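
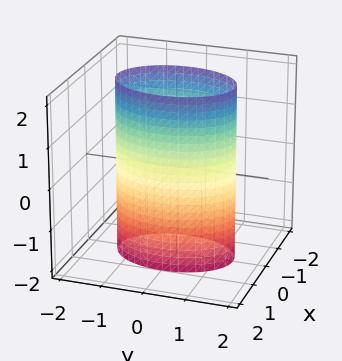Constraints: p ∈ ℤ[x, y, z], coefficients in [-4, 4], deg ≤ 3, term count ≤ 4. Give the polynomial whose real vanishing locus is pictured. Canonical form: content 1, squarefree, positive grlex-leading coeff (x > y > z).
2*x^2 + y^2 - 2

Degree: a cylinder; a quadric, so deg p = 2.
Symmetries: mirror symmetry z ↦ −z ⇒ only even powers of z; the x ↦ −x reflection is a symmetry, so x appears only in even powers; mirror symmetry y ↦ −y ⇒ only even powers of y.
Reading off the gridlines: the surface avoids every integer z-axis point in the box; the x-axis gridline crossings are at x ∈ {-1, 1}.
Together with the visible shape, these determine p as stated.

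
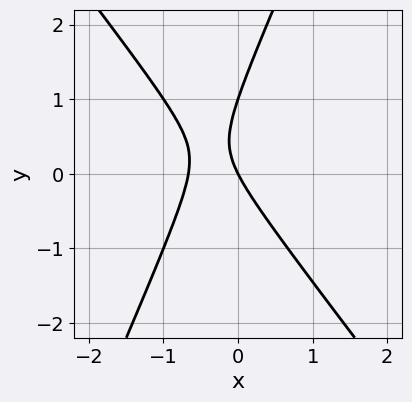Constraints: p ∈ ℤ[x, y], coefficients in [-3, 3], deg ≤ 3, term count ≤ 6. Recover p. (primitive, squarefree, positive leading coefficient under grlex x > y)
3*x^2 + x*y - y^2 + 2*x + y

Degree: the shape is more complex than any degree-1 curve, so deg p = 2.
From the axis intercepts and sections: among the integer gridlines, it crosses the y-axis at y ∈ {0, 1}; it crosses the x-axis at the gridline x = 0.
Assembling these constraints gives the stated polynomial.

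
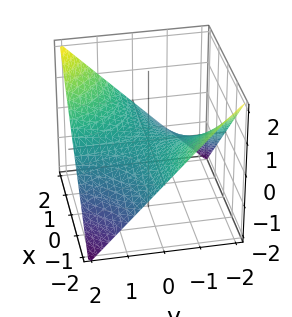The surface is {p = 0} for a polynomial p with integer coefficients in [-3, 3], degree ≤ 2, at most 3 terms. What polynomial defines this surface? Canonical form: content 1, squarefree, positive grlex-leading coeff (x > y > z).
x*y - 2*z

Degree: a saddle surface; a quadric, so deg p = 2.
Observable constraints: every point of the x-axis in the box is on the surface; the visible y-axis segment lies entirely on the surface; it crosses the z-axis at the gridline z = 0.
Together with the visible shape, these determine p as stated.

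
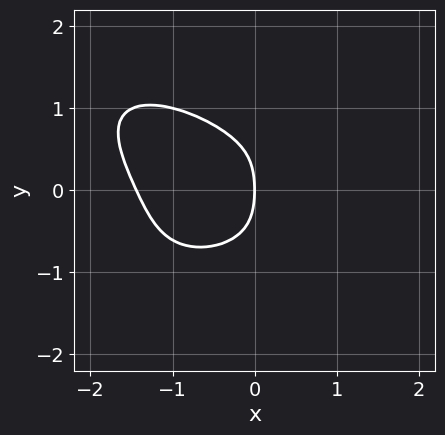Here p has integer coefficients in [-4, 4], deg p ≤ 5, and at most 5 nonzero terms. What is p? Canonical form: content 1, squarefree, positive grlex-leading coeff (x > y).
deg p = 4. A generic line meets the curve in up to 4 points.
From the visible intercepts: it crosses the y-axis at the gridline y = 0; it meets the x-axis at x = 0 (among the integer gridlines).
These observations pin down the coefficients.

x^4 + 3*y^4 - 2*x^2*y + y^2 + 3*x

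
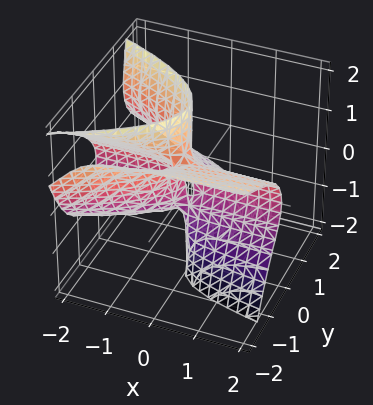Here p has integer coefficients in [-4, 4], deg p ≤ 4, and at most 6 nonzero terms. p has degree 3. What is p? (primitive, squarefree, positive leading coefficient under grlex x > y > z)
1. deg p = 3. A generic line meets the surface in up to 3 points.
2. Reading off the gridlines: one y-axis crossing is at y = 0; the visible z-axis segment lies entirely on the surface.
3. The integer polynomial consistent with all of this is the stated p. Check: (2, 0, 0) on the x-axis lies on the surface, and p(2, 0, 0) = 0. ✓

2*x*z^2 + 2*y^3 + 3*y^2*z + 3*x*y + y*z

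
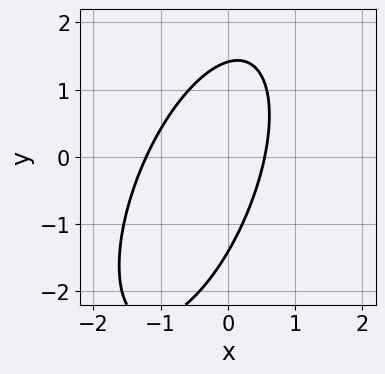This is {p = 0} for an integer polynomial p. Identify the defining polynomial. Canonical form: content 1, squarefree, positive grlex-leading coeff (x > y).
3*x^2 - 2*x*y + y^2 + 2*x - 2

1. Degree: a generic line meets the curve in up to 2 points, so deg p = 2.
2. Matching integer coefficients to the picture gives p.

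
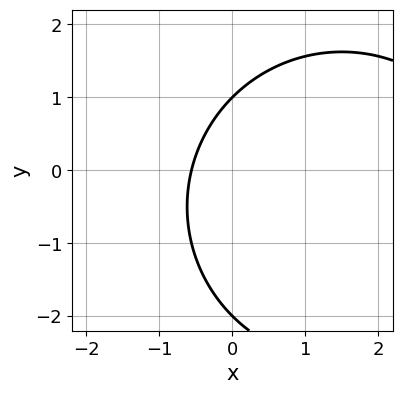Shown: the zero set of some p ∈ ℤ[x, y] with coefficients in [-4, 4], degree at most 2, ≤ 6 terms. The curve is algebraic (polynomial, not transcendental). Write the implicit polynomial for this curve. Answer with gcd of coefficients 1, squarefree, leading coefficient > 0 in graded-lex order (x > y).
x^2 + y^2 - 3*x + y - 2

(a) Degree: the shape is more complex than any degree-1 curve, so deg p = 2.
(b) From the visible intercepts: among the integer gridlines, it crosses the y-axis at y ∈ {-2, 1}.
(c) Together with the visible shape, these determine p as stated.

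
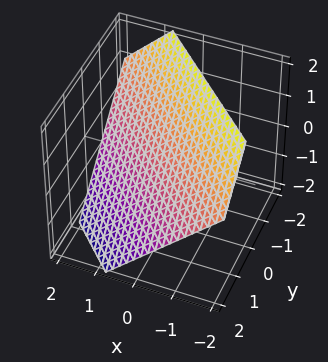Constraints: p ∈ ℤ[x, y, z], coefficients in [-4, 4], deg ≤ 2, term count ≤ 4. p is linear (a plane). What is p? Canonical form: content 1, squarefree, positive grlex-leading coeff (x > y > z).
3*x + 3*y + 3*z - 2

Degree: every cross-section is a straight line — this is a plane, so deg p = 1.
The integer polynomial consistent with all of this is the stated p.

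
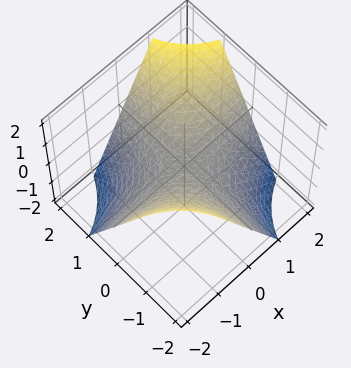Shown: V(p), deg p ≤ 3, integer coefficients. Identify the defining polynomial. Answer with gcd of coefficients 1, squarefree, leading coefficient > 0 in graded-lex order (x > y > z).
1. Degree: a saddle surface; a quadric, so deg p = 2.
2. Reading off the gridlines: one z-axis crossing is at z = 0; the visible x-axis segment lies entirely on the surface; every point of the y-axis in the box is on the surface.
3. The integer polynomial consistent with all of this is the stated p.

x*y - z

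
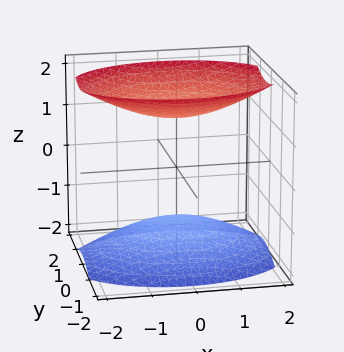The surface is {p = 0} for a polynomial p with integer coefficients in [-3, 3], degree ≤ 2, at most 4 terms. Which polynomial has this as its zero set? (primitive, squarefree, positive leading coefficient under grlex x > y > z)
(a) The picture has 2 separate pieces. They look like related sheets of one shape, so recover p as a whole.
(b) Degree: two separate bowl-shaped sheets opening away from each other; a quadric, so deg p = 2.
(c) Symmetries: it's symmetric under x → −x, forcing even powers of x; the y ↦ −y reflection is a symmetry, so y appears only in even powers; mirror symmetry z ↦ −z ⇒ only even powers of z.
(d) From the visible intercepts: the surface avoids every integer x-axis point in the box; no y-intercept at any integer in the box.
(e) Putting this together gives p.

x^2 + 2*y^2 - 2*z^2 + 3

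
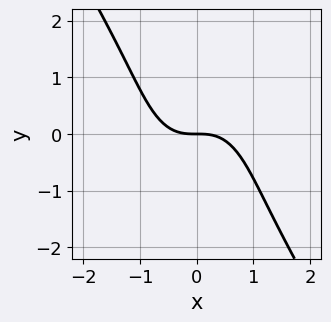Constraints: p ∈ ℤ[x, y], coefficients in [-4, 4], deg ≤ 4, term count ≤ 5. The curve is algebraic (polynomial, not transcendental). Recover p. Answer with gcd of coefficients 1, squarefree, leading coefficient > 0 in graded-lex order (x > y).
(a) Degree: no degree-2 curve has this shape, so deg p = 3.
(b) From the axis intercepts and sections: it meets the y-axis at y = 0 (among the integer gridlines); one x-axis crossing is at x = 0.
(c) Matching integer coefficients to the picture gives p.

3*x^3 + x^2*y + x*y^2 + y^3 + 3*y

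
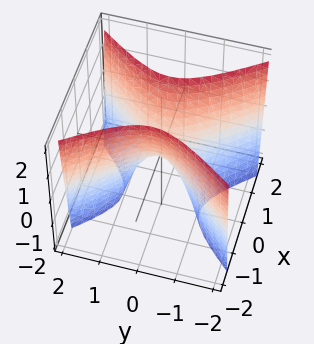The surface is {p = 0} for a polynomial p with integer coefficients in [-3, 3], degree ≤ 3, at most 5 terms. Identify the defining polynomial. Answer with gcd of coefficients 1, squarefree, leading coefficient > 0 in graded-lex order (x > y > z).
First, the degree is 2 — a saddle surface; a quadric.
Then, symmetries: mirror symmetry x ↦ −x ⇒ only even powers of x; it's symmetric under y → −y, forcing even powers of y.
Next, from the visible intercepts: one z-axis crossing is at z = 0; it meets the x-axis at x = 0 (among the integer gridlines); one y-axis crossing is at y = 0.
Finally, fitting integer coefficients to these (and the overall shape) gives p.

3*x^2 - 2*y^2 - z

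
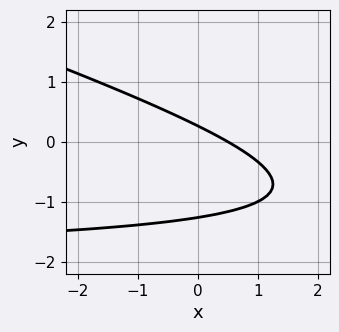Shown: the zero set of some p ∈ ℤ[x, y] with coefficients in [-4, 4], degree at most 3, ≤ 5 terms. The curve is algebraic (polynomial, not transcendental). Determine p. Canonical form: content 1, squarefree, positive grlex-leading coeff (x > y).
x*y + 3*y^2 + 2*x + 3*y - 1

(a) The degree is 2 — no degree-1 curve has this shape.
(b) Putting this together gives p.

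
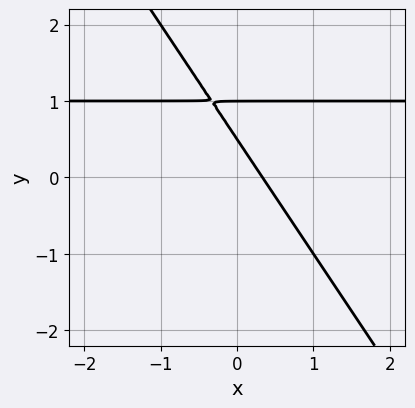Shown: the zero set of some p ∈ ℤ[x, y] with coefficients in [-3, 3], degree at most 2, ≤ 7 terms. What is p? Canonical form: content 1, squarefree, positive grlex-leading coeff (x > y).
First, deg p = 2. A generic line meets the curve in up to 2 points.
Then, reading off the gridlines: one y-axis crossing is at y = 1.
Finally, matching integer coefficients to the picture gives p.

3*x*y + 2*y^2 - 3*x - 3*y + 1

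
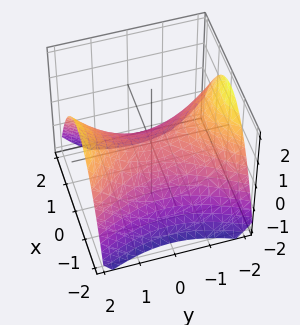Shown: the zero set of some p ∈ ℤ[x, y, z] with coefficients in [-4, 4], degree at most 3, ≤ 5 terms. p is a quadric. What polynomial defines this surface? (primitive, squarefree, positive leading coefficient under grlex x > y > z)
2*x^2 - y^2 + 3*z

(a) The degree is 2 — a hyperbolic paraboloid; a quadric.
(b) Symmetries: it's symmetric under x → −x, forcing even powers of x; the y ↦ −y reflection is a symmetry, so y appears only in even powers.
(c) Against the integer gridlines: one x-axis crossing is at x = 0; one y-axis crossing is at y = 0; it meets the z-axis at z = 0 (among the integer gridlines).
(d) Fitting integer coefficients to these (and the overall shape) gives p.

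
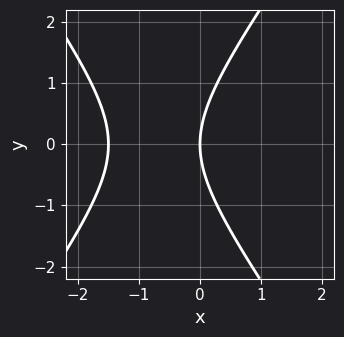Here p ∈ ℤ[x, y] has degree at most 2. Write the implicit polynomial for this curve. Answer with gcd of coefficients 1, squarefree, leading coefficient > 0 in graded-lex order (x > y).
First, degree: no degree-1 curve has this shape, so deg p = 2.
Then, symmetries: the y ↦ −y reflection is a symmetry, so y appears only in even powers.
Then, against the integer gridlines: it meets the x-axis at x = 0 (among the integer gridlines); it meets the y-axis at y = 0 (among the integer gridlines).
Finally, putting this together gives p.

2*x^2 - y^2 + 3*x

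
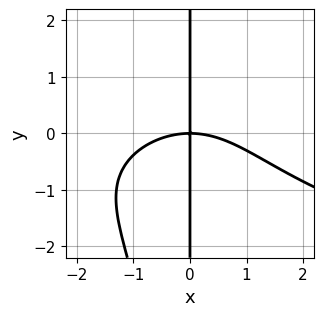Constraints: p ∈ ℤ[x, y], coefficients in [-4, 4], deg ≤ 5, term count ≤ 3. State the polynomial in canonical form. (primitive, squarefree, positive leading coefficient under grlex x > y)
First, degree: no degree-3 curve has this shape, so deg p = 4.
Next, observable constraints: the visible y-axis segment lies entirely on the curve; it meets the x-axis at x = 0 (among the integer gridlines).
Finally, matching integer coefficients to the picture gives p.

x^2*y^2 - x^3 - 3*x*y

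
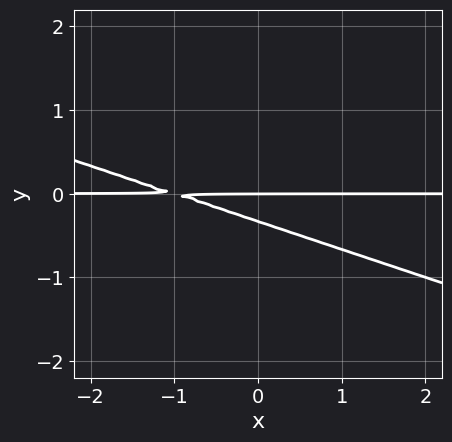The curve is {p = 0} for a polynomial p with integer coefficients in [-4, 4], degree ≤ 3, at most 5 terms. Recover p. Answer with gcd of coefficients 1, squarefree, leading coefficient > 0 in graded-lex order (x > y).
(a) The degree is 2 — no degree-1 curve has this shape.
(b) Observable constraints: it crosses the y-axis at the gridline y = 0; every point of the x-axis in the box is on the curve.
(c) The integer polynomial consistent with all of this is the stated p.

x*y + 3*y^2 + y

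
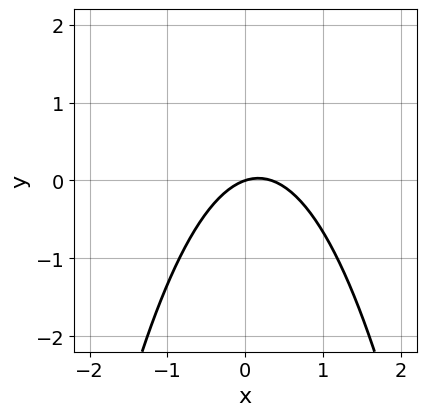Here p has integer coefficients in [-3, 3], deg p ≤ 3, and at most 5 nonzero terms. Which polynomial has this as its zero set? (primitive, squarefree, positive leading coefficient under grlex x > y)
First, the degree is 2 — a generic line meets the curve in up to 2 points.
Then, from the visible intercepts: it meets the y-axis at y = 0 (among the integer gridlines); it crosses the x-axis at the gridline x = 0.
Finally, matching integer coefficients to the picture gives p.

3*x^2 - x + 3*y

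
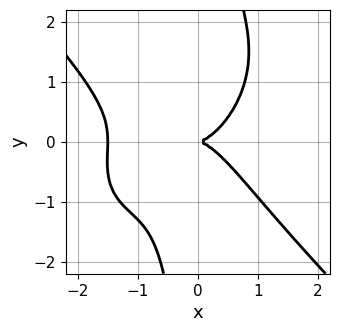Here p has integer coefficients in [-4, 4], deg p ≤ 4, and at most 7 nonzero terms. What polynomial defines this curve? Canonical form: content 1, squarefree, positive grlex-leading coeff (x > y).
2*x^4 + 2*x*y^3 + 3*x^3 - x*y^2 - 3*y^2

(a) deg p = 4. The shape is more complex than any degree-3 curve.
(b) Against the integer gridlines: one x-axis crossing is at x = 0; it meets the y-axis at y = 0 (among the integer gridlines).
(c) Assembling these constraints gives the stated polynomial.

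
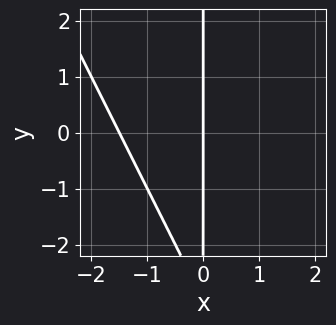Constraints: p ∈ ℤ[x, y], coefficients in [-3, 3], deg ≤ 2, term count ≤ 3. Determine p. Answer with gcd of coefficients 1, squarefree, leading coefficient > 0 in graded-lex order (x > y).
1. Degree: a generic line meets the curve in up to 2 points, so deg p = 2.
2. Observable constraints: every point of the y-axis in the box is on the curve; it crosses the x-axis at the gridline x = 0.
3. Together with the visible shape, these determine p as stated.

2*x^2 + x*y + 3*x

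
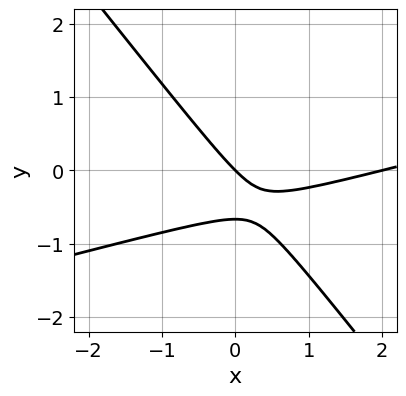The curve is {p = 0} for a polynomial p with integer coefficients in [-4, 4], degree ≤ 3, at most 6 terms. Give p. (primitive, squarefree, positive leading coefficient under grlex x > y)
(a) The degree is 2 — the shape is more complex than any degree-1 curve.
(b) Reading off the gridlines: it crosses the y-axis at the gridline y = 0; among the integer gridlines, it crosses the x-axis at x ∈ {0, 2}.
(c) Putting this together gives p.

x^2 - 3*x*y - 3*y^2 - 2*x - 2*y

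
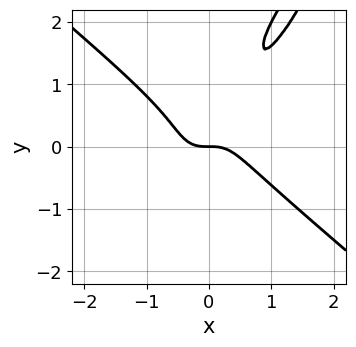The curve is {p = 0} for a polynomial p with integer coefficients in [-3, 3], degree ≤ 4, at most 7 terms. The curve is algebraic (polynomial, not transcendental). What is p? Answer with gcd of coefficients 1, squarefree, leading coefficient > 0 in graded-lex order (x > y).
2*x^3 - 2*x*y^2 + y^3 - y^2 + y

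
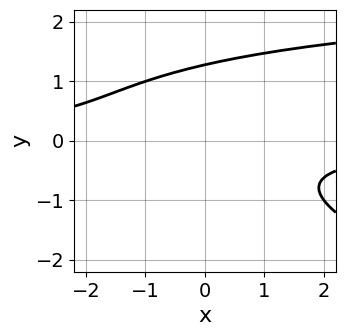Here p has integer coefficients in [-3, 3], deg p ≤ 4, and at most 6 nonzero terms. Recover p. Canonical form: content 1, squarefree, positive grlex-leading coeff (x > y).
x*y^2 + 3*y^3 - 3*x*y - 2*y^2 - 3

(a) The degree is 3 — a generic line meets the curve in up to 3 points.
(b) From the axis intercepts and sections: it misses every integer gridline on the x-axis.
(c) Assembling these constraints gives the stated polynomial.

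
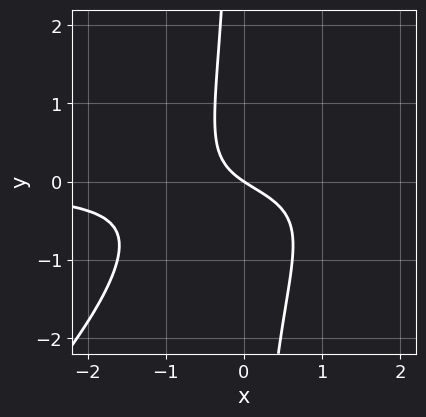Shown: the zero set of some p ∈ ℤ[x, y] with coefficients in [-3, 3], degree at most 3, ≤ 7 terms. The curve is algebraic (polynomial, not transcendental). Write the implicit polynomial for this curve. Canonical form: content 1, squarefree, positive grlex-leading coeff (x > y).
3*x^2*y - 3*x*y^2 - 2*x*y - 2*x - 3*y

1. Degree: no degree-2 curve has this shape, so deg p = 3.
2. Checking where it meets the axes: one x-axis crossing is at x = 0; one y-axis crossing is at y = 0.
3. The integer polynomial consistent with all of this is the stated p.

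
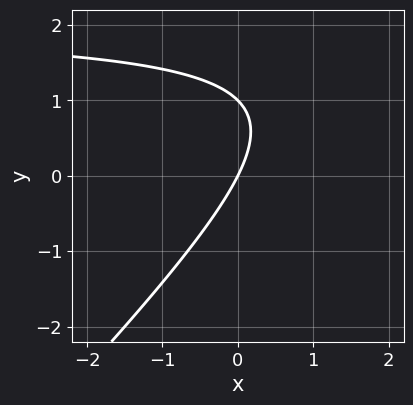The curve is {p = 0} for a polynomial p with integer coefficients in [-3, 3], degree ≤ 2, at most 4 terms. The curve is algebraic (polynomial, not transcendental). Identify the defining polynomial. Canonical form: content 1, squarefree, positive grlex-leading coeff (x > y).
x*y - y^2 - 2*x + y

1. deg p = 2. The shape is more complex than any degree-1 curve.
2. Against the integer gridlines: it crosses the x-axis at the gridline x = 0; the y-axis gridline crossings are at y ∈ {0, 1}.
3. Assembling these constraints gives the stated polynomial.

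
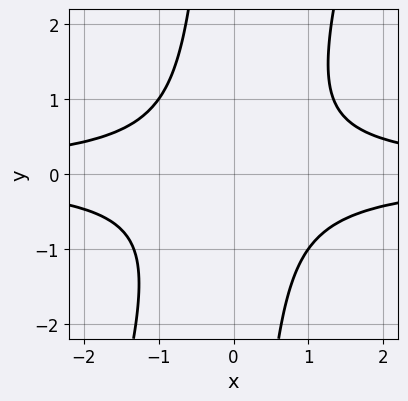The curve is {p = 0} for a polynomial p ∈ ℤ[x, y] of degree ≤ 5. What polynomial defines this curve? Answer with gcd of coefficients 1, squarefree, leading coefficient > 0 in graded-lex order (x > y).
3*x^2*y^2 - x*y^3 - 2*y^2 - 2

First, the degree is 4 — the shape is more complex than any degree-3 curve.
Then, reading off the gridlines: it misses every integer gridline on the y-axis; the curve avoids every integer x-axis point in the box.
Finally, the integer polynomial consistent with all of this is the stated p.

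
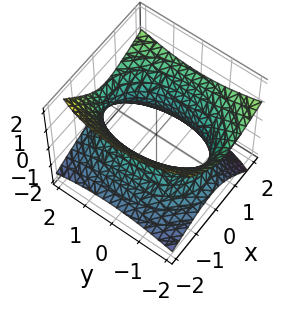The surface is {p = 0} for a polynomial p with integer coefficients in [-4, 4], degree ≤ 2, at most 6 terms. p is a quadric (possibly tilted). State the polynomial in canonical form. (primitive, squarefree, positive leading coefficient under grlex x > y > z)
2*x^2 - 2*x*z + y^2 - 3*z^2 - 3

(a) Degree: no degree-1 surface has this shape, so deg p = 2.
(b) From the axis intercepts and sections: no z-intercept at any integer in the box.
(c) Solving for integer coefficients yields p as stated.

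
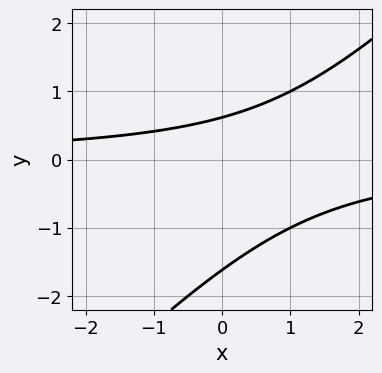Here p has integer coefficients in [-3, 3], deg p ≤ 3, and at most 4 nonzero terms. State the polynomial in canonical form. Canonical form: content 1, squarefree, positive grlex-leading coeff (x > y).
x*y - y^2 - y + 1

Degree: the shape is more complex than any degree-1 curve, so deg p = 2.
Observable constraints: no x-intercept at any integer in the box.
Together with the visible shape, these determine p as stated.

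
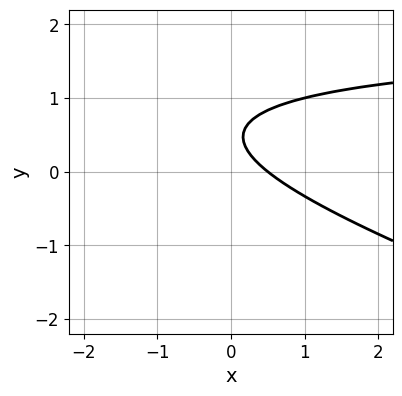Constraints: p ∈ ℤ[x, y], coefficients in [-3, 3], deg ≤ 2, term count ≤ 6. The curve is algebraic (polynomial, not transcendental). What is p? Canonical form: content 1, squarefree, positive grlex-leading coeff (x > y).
x*y + 3*y^2 - 2*x - 3*y + 1

1. The degree is 2 — no degree-1 curve has this shape.
2. Against the integer gridlines: no y-intercept at any integer in the box.
3. These observations pin down the coefficients.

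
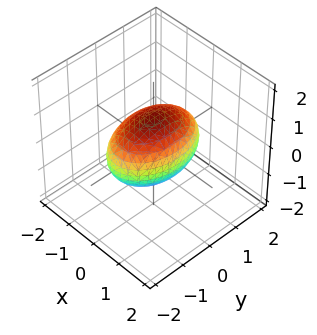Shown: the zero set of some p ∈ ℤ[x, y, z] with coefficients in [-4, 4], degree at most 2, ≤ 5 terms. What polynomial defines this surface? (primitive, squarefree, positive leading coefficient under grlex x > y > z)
Degree: bounded and convex; a quadric, so deg p = 2.
Symmetries: it's symmetric under x → −x, forcing even powers of x; it's symmetric under z → −z, forcing even powers of z; mirror symmetry y ↦ −y ⇒ only even powers of y.
Reading off the gridlines: the z-axis gridline crossings are at z ∈ {-1, 1}; the x-axis gridline crossings are at x ∈ {-1, 1}.
Fitting integer coefficients to these (and the overall shape) gives p.

2*x^2 + y^2 + 2*z^2 - 2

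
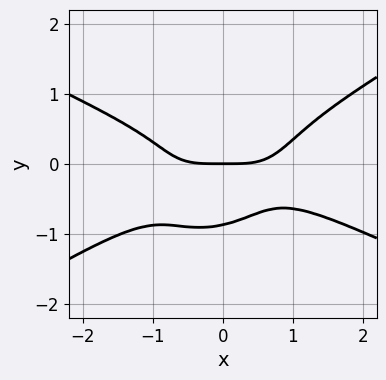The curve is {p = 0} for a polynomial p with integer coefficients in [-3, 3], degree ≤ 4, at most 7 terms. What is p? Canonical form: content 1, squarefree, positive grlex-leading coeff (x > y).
1. Degree: the shape is more complex than any degree-3 curve, so deg p = 4.
2. Against the integer gridlines: it meets the x-axis at x = 0 (among the integer gridlines); it crosses the y-axis at the gridline y = 0.
3. Putting this together gives p.

x^4 - 3*x^2*y^2 + 2*x*y^3 - 3*y^4 - 2*y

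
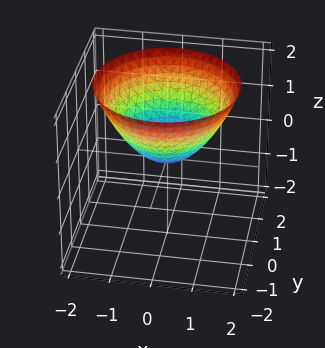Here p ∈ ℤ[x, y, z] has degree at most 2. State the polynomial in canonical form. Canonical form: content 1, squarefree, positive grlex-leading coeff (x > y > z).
2*x^2 + 2*y^2 - 3*z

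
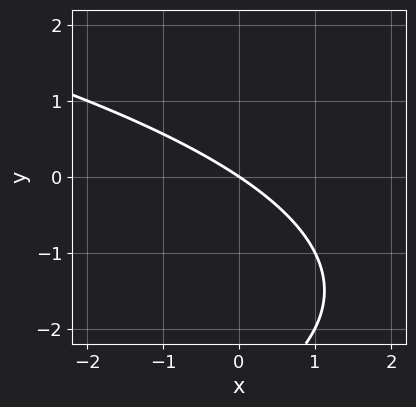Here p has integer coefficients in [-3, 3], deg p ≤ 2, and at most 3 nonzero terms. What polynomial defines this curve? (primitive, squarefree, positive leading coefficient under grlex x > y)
y^2 + 2*x + 3*y

(a) deg p = 2. The shape is more complex than any degree-1 curve.
(b) Reading off the gridlines: one x-axis crossing is at x = 0; it meets the y-axis at y = 0 (among the integer gridlines).
(c) Matching integer coefficients to the picture gives p.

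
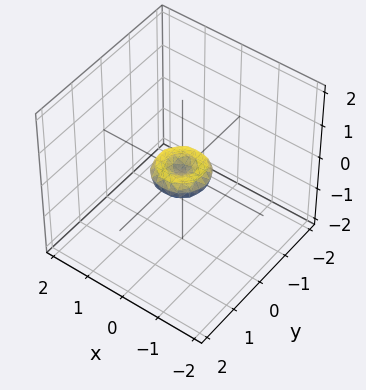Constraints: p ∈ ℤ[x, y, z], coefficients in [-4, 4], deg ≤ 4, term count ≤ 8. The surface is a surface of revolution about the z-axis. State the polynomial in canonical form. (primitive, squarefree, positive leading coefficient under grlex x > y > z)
2*x^4 + 4*x^2*y^2 + 2*y^4 - x^2 - y^2 + 2*z^2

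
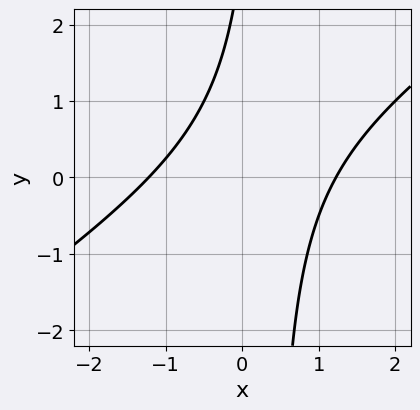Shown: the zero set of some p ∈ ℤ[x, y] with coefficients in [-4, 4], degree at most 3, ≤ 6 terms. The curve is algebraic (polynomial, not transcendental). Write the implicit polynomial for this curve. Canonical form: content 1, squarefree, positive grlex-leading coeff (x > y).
2*x^2 - 3*x*y + y - 3

Degree: a generic line meets the curve in up to 2 points, so deg p = 2.
Checking where it meets the axes: it misses every integer gridline on the y-axis.
Fitting integer coefficients to these (and the overall shape) gives p.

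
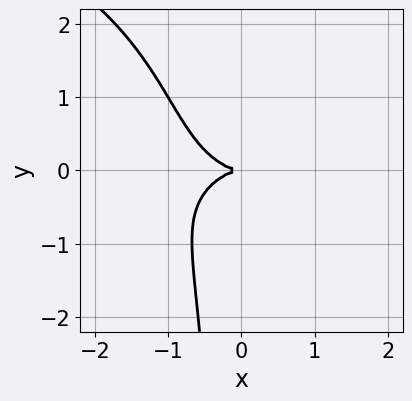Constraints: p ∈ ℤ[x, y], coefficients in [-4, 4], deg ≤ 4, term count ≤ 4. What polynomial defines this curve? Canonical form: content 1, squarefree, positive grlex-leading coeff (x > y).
x*y^3 - x^3 - 3*x*y^2 - 3*y^2

1. deg p = 4. The shape is more complex than any degree-3 curve.
2. Reading off the gridlines: one y-axis crossing is at y = 0; one x-axis crossing is at x = 0.
3. These observations pin down the coefficients.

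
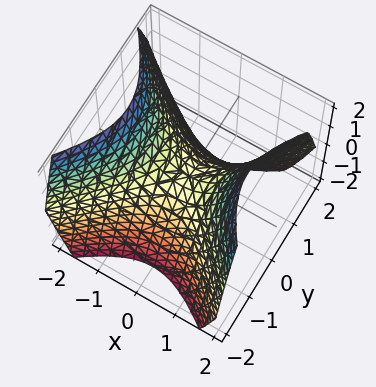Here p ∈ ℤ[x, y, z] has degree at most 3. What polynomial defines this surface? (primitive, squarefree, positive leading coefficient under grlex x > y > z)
The degree is 2 — a saddle surface; a quadric.
Symmetries: the x ↦ −x reflection is a symmetry, so x appears only in even powers; mirror symmetry y ↦ −y ⇒ only even powers of y.
Reading off the gridlines: it meets the y-axis at y = 0 (among the integer gridlines); one z-axis crossing is at z = 0; one x-axis crossing is at x = 0.
Fitting integer coefficients to these (and the overall shape) gives p.

x^2 - y^2 - z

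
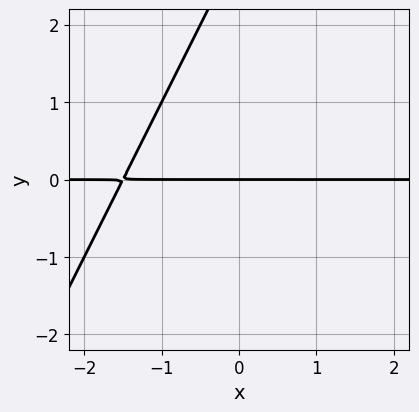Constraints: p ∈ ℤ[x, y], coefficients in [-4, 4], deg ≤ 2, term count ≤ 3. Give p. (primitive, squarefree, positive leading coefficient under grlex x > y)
First, the degree is 2 — the shape is more complex than any degree-1 curve.
Next, from the axis intercepts and sections: every point of the x-axis in the box is on the curve; it meets the y-axis at y = 0 (among the integer gridlines).
Finally, assembling these constraints gives the stated polynomial.

2*x*y - y^2 + 3*y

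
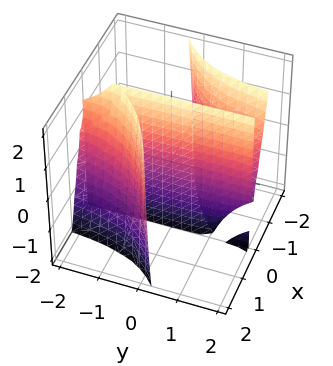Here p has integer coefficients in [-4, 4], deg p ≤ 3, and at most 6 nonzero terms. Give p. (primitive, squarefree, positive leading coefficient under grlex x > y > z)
x^3 - 3*x^2*y - x*y*z - 3*x

(a) The degree is 3 — the shape is more complex than any degree-2 surface.
(b) From the visible intercepts: one x-axis crossing is at x = 0; every point of the y-axis in the box is on the surface; every point of the z-axis in the box is on the surface.
(c) Putting this together gives p.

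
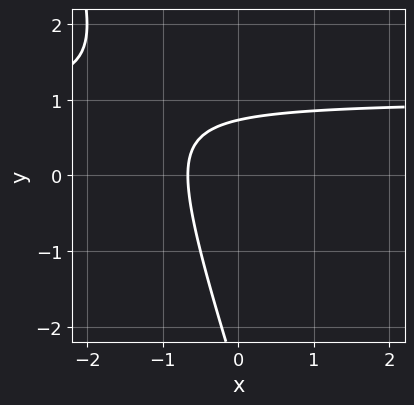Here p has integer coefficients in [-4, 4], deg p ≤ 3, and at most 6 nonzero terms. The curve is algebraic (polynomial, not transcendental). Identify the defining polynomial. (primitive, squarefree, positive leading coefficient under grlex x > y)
First, degree: no degree-1 curve has this shape, so deg p = 2.
Finally, the integer polynomial consistent with all of this is the stated p.

3*x*y + y^2 - 3*x + 2*y - 2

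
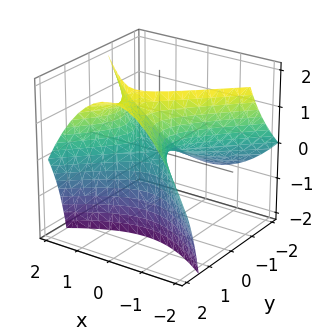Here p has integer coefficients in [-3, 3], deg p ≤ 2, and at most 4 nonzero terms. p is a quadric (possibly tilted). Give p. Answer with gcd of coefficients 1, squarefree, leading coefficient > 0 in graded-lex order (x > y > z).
2*x^2 - 2*y^2 + 3*y*z - 2*z

First, deg p = 2.
Then, from the visible intercepts: it crosses the z-axis at the gridline z = 0; one x-axis crossing is at x = 0; one y-axis crossing is at y = 0.
Finally, these observations pin down the coefficients.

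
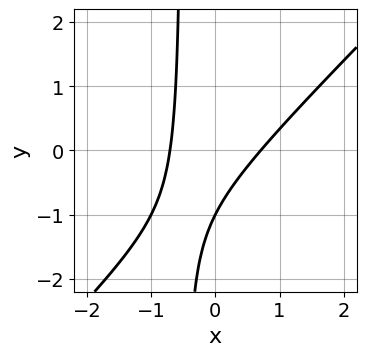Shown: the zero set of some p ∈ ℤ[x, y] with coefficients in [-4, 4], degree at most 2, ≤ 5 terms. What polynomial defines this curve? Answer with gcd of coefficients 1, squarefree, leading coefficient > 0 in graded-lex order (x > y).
2*x^2 - 2*x*y - y - 1

(a) Degree: the shape is more complex than any degree-1 curve, so deg p = 2.
(b) Observable constraints: it meets the y-axis at y = -1 (among the integer gridlines).
(c) Putting this together gives p.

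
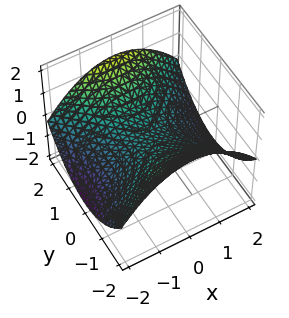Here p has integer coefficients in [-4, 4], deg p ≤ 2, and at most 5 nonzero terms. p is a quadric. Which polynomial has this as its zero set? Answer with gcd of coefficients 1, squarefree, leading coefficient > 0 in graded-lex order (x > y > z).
1. deg p = 2.
2. Symmetries: it's symmetric under x → −x, forcing even powers of x; it's symmetric under y → −y, forcing even powers of y.
3. From the axis intercepts and sections: it meets the x-axis at x = 0 (among the integer gridlines); one z-axis crossing is at z = 0.
4. Fitting integer coefficients to these (and the overall shape) gives p.

x^2 - y^2 + 3*z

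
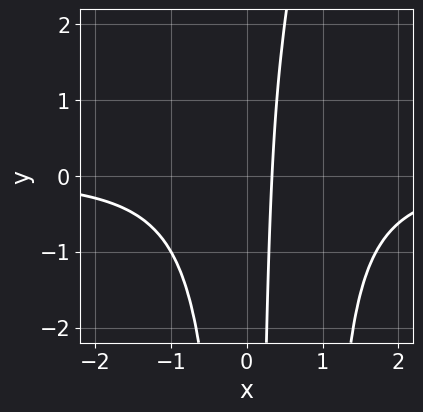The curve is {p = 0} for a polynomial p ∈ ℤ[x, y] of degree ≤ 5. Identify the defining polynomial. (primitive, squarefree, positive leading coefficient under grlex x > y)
2*x^3*y - 2*x^2*y + 3*x - 1

1. The degree is 4 — a generic line meets the curve in up to 4 points.
2. Checking where it meets the axes: the curve avoids every integer y-axis point in the box.
3. Assembling these constraints gives the stated polynomial.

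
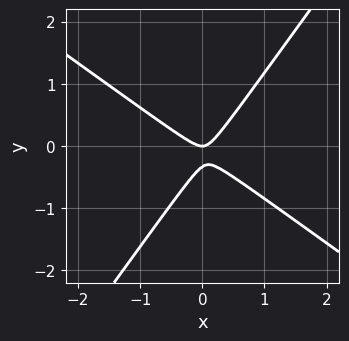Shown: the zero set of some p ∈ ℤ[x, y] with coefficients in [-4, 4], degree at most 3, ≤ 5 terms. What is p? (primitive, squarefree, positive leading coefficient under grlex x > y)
The degree is 2 — no degree-1 curve has this shape.
Against the integer gridlines: it crosses the y-axis at the gridline y = 0; one x-axis crossing is at x = 0.
Solving for integer coefficients yields p as stated.

3*x^2 + 2*x*y - 3*y^2 - y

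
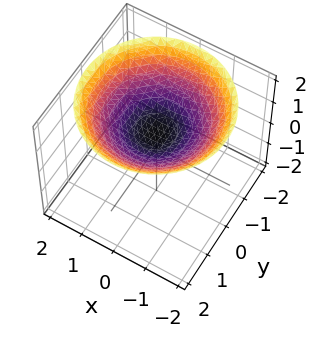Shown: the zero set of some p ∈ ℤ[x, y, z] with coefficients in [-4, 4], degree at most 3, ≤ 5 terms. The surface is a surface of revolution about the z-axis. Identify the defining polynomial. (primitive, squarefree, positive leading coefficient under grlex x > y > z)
(a) The degree is 2 — no degree-1 surface has this shape.
(b) Symmetry: every cross-section ⟂ z is a circle, so x, y appear only via x² + y².
(c) Against the integer gridlines: no x-intercept at any integer in the box; the surface avoids every integer y-axis point in the box; a circular section at z = 1 has radius exactly 1.
(d) The integer polynomial consistent with all of this is the stated p.

x^2 + y^2 - 3*z + 2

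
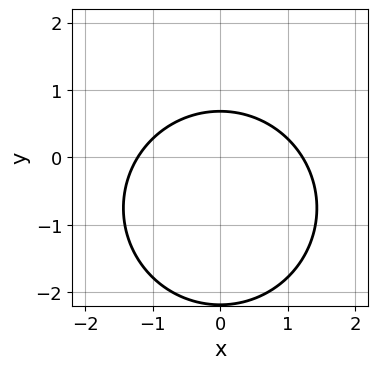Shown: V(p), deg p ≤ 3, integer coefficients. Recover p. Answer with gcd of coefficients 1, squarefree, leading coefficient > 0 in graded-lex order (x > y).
2*x^2 + 2*y^2 + 3*y - 3

(a) deg p = 2.
(b) Symmetries: it's symmetric under x → −x, forcing even powers of x.
(c) Together with the visible shape, these determine p as stated.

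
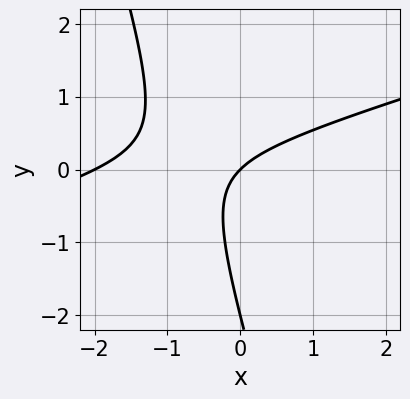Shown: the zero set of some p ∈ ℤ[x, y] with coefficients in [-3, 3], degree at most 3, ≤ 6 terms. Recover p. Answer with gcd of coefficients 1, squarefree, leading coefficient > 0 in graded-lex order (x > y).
Degree: a generic line meets the curve in up to 2 points, so deg p = 2.
From the visible intercepts: the x-axis gridline crossings are at x ∈ {-2, 0}; the y-axis gridline crossings are at y ∈ {-2, 0}.
Together with the visible shape, these determine p as stated.

x^2 - 3*x*y - y^2 + 2*x - 2*y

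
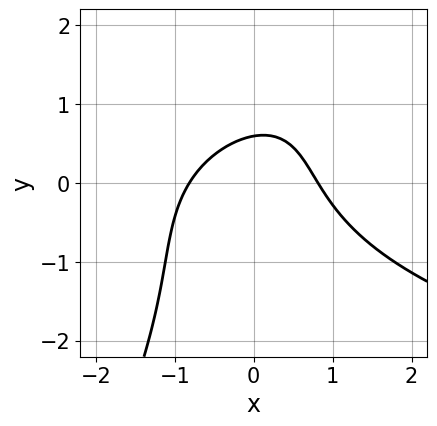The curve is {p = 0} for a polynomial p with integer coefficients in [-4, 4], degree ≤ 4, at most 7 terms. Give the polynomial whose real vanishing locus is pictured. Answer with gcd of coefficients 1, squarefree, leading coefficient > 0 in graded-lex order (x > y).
2*x*y^2 - y^3 - 3*x^2 - 3*y + 2

(a) Degree: the shape is more complex than any degree-2 curve, so deg p = 3.
(b) Putting this together gives p.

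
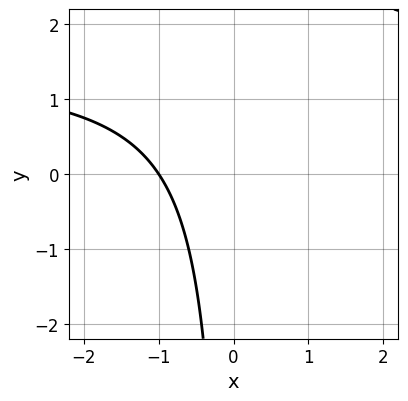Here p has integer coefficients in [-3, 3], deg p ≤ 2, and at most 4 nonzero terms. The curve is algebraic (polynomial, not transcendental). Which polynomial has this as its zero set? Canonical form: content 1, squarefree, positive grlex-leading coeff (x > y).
2*x*y - 3*x - 3

Degree: a generic line meets the curve in up to 2 points, so deg p = 2.
Checking where it meets the axes: one x-axis crossing is at x = -1; no y-intercept at any integer in the box.
Matching integer coefficients to the picture gives p.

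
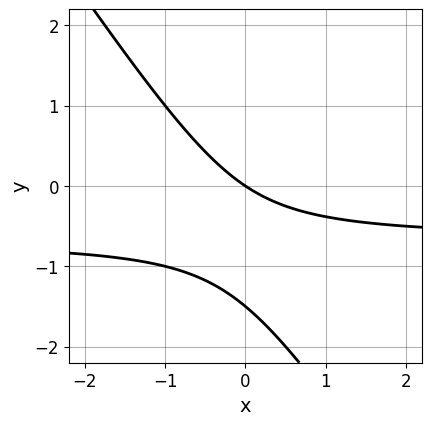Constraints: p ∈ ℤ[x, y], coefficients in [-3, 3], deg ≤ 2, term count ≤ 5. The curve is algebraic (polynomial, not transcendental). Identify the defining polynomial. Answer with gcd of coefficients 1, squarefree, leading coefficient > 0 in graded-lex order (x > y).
Degree: no degree-1 curve has this shape, so deg p = 2.
Reading off the gridlines: it meets the x-axis at x = 0 (among the integer gridlines); it crosses the y-axis at the gridline y = 0.
Matching integer coefficients to the picture gives p.

3*x*y + 2*y^2 + 2*x + 3*y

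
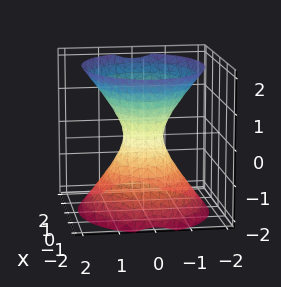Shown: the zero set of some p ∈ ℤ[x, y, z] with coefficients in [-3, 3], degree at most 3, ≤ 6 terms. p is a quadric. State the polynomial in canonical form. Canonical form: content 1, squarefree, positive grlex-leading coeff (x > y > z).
2*x^2 + 3*y^2 - 2*z^2 - 1

The degree is 2 — one connected sheet with a waist; a quadric.
Symmetries: it's symmetric under x → −x, forcing even powers of x; mirror symmetry z ↦ −z ⇒ only even powers of z; it's symmetric under y → −y, forcing even powers of y.
Observable constraints: the surface avoids every integer z-axis point in the box.
Putting this together gives p.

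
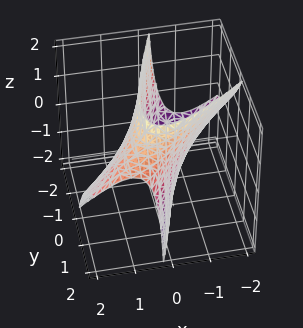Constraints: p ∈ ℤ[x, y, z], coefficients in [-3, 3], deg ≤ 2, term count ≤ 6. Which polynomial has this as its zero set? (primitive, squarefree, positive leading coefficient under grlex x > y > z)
2*x^2 - 3*x*y + 2*x*z + y^2 - 2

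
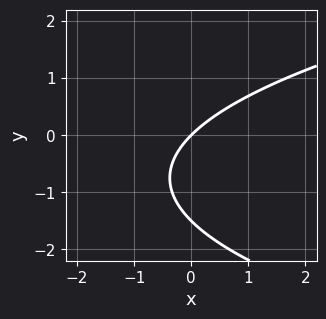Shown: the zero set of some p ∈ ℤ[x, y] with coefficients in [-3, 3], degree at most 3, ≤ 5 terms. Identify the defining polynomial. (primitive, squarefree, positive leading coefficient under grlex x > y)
First, the degree is 2 — the shape is more complex than any degree-1 curve.
Next, checking where it meets the axes: it meets the y-axis at y = 0 (among the integer gridlines); one x-axis crossing is at x = 0.
Finally, fitting integer coefficients to these (and the overall shape) gives p.

2*y^2 - 3*x + 3*y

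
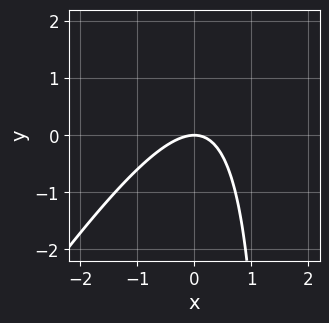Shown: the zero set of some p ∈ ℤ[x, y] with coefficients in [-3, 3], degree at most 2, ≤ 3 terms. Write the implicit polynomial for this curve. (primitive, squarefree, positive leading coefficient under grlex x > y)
3*x^2 - 2*x*y + 3*y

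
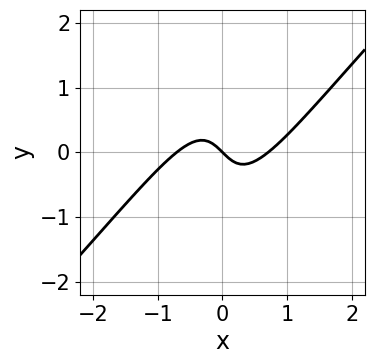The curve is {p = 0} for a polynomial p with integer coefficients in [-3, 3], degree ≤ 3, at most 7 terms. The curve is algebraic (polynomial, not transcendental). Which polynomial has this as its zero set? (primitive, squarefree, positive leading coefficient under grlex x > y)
First, degree: the shape is more complex than any degree-2 curve, so deg p = 3.
Next, reading off the gridlines: it crosses the x-axis at the gridline x = 0; one y-axis crossing is at y = 0.
Finally, these observations pin down the coefficients.

2*x^3 - 3*x^2*y + x*y^2 - x - y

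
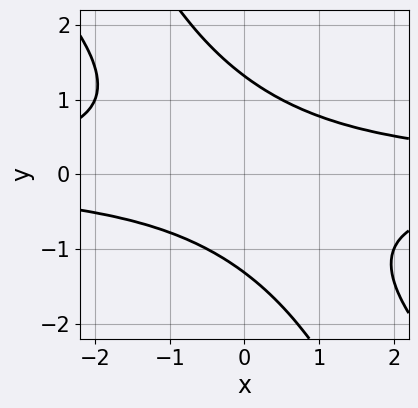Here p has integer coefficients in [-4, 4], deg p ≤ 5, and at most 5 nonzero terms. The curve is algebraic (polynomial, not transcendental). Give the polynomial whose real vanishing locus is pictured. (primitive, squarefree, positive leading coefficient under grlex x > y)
First, the degree is 4 — a generic line meets the curve in up to 4 points.
Next, against the integer gridlines: no x-intercept at any integer in the box.
Finally, matching integer coefficients to the picture gives p.

2*x^2*y^2 + 3*x*y^3 + y^4 - 3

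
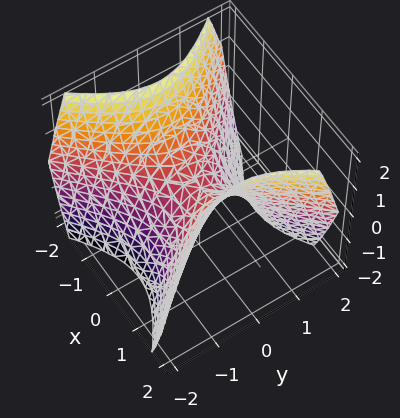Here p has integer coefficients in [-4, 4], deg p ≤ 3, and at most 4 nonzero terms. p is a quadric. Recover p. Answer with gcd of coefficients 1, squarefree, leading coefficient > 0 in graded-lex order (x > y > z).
x^2 - y^2 - z

First, degree: a hyperbolic paraboloid; a quadric, so deg p = 2.
Next, symmetries: mirror symmetry x ↦ −x ⇒ only even powers of x; it's symmetric under y → −y, forcing even powers of y.
Then, observable constraints: it meets the x-axis at x = 0 (among the integer gridlines); one z-axis crossing is at z = 0.
Finally, together with the visible shape, these determine p as stated.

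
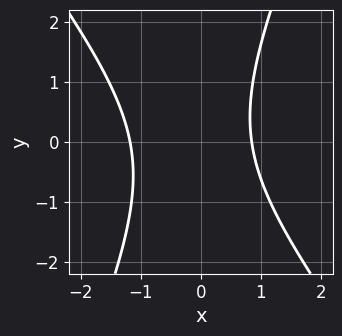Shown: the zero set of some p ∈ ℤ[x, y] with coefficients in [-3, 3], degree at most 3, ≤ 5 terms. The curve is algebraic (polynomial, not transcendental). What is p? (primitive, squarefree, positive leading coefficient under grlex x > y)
3*x^2 + x*y - y^2 + x - 3

1. Degree: a generic line meets the curve in up to 2 points, so deg p = 2.
2. Observable constraints: it misses every integer gridline on the y-axis.
3. Solving for integer coefficients yields p as stated.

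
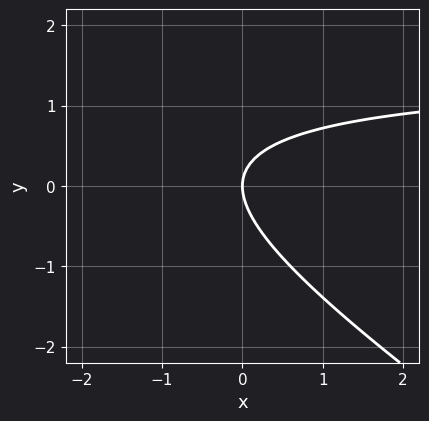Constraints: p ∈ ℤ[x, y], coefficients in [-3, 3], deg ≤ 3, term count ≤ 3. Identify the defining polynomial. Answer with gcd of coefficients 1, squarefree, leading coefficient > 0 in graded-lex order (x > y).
First, deg p = 2. No degree-1 curve has this shape.
Next, from the axis intercepts and sections: it crosses the x-axis at the gridline x = 0; it crosses the y-axis at the gridline y = 0.
Finally, these observations pin down the coefficients.

2*x*y + 3*y^2 - 3*x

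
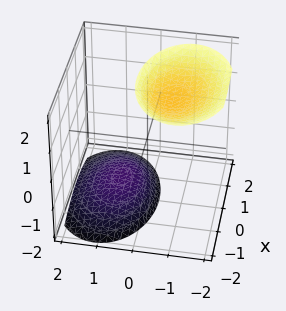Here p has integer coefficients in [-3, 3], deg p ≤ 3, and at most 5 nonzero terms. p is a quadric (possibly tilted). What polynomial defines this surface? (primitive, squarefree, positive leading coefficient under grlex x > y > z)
There are 2 components. They look like related sheets of one shape, so recover p as a whole.
Degree: a generic line meets the surface in up to 2 points, so deg p = 2.
Checking where it meets the axes: no y-intercept at any integer in the box; it misses every integer gridline on the x-axis.
Assembling these constraints gives the stated polynomial.

x^2 + 2*y^2 + 2*y*z - z^2 + 3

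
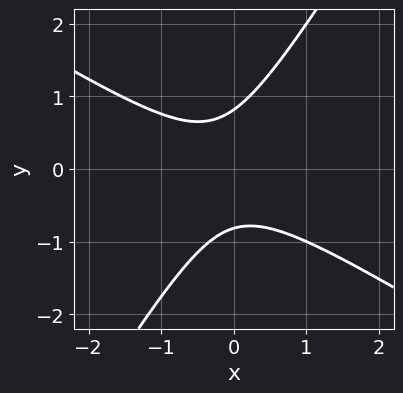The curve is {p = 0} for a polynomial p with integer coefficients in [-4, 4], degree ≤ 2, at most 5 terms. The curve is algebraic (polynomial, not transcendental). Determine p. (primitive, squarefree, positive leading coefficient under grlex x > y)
3*x^2 + 3*x*y - 3*y^2 + x + 2

The degree is 2 — a generic line meets the curve in up to 2 points.
Checking where it meets the axes: no x-intercept at any integer in the box.
These observations pin down the coefficients.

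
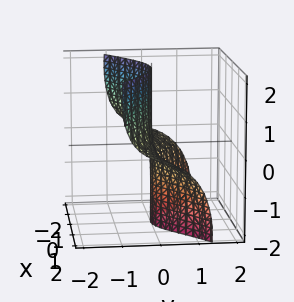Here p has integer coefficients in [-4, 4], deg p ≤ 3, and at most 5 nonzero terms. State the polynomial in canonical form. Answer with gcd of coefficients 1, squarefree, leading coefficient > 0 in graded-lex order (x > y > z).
deg p = 3. No degree-2 surface has this shape.
Reading off the gridlines: it crosses the y-axis at the gridline y = 0; the visible x-axis segment lies entirely on the surface.
Assembling these constraints gives the stated polynomial. Check: (0, 0, -1) on the z-axis lies on the surface, and p(0, 0, -1) = 0. ✓

2*x^2*z + 3*y^3 + 2*y*z^2 + 2*y*z + 3*y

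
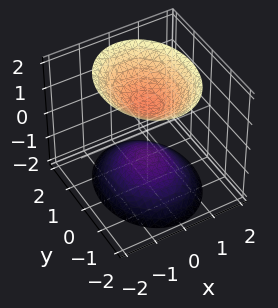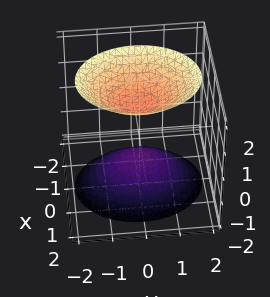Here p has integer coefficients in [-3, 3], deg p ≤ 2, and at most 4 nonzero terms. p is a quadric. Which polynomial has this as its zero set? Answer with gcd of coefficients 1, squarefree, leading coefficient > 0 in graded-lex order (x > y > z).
First, the picture has 2 separate pieces. They look like related sheets of one shape, so recover p as a whole.
Then, degree: two sheets facing apart; a quadric, so deg p = 2.
Next, symmetries: the y ↦ −y reflection is a symmetry, so y appears only in even powers; the z ↦ −z reflection is a symmetry, so z appears only in even powers; mirror symmetry x ↦ −x ⇒ only even powers of x.
Next, from the axis intercepts and sections: the surface avoids every integer x-axis point in the box; among the integer gridlines, it crosses the z-axis at z ∈ {-1, 1}; it misses every integer gridline on the y-axis.
Finally, solving for integer coefficients yields p as stated.

3*x^2 + 2*y^2 - 2*z^2 + 2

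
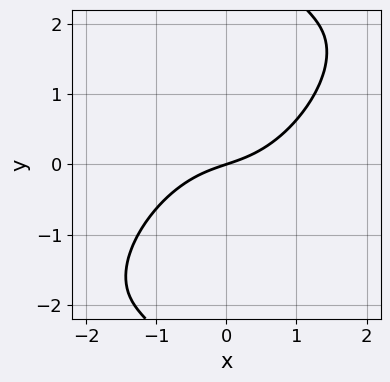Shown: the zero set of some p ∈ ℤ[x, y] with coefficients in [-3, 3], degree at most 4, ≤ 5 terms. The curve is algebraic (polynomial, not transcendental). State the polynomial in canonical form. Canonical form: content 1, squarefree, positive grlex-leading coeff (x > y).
(a) The degree is 3 — a generic line meets the curve in up to 3 points.
(b) From the axis intercepts and sections: one x-axis crossing is at x = 0; it meets the y-axis at y = 0 (among the integer gridlines).
(c) The integer polynomial consistent with all of this is the stated p.

2*x^3 - 3*x^2*y + 2*x*y^2 + x - 3*y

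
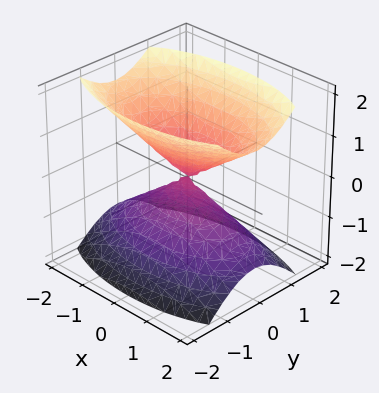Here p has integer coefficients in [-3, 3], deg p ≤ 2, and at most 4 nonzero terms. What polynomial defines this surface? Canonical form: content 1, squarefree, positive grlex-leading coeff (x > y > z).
x^2 + 3*y^2 - 2*z^2

(a) I count 2 distinct pieces.
(b) Degree: a double cone through the origin; a quadric, so deg p = 2.
(c) Symmetries: mirror symmetry y ↦ −y ⇒ only even powers of y; mirror symmetry z ↦ −z ⇒ only even powers of z; mirror symmetry x ↦ −x ⇒ only even powers of x.
(d) From the axis intercepts and sections: it crosses the x-axis at the gridline x = 0; it crosses the y-axis at the gridline y = 0; it meets the z-axis at z = 0 (among the integer gridlines).
(e) These observations pin down the coefficients.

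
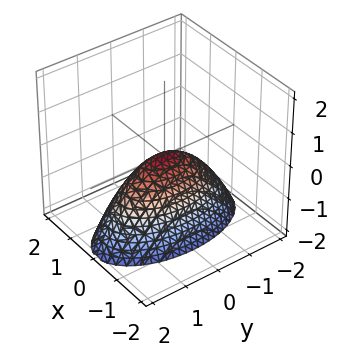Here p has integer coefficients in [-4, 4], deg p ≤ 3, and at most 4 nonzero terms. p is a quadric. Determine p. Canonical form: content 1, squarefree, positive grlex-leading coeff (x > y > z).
(a) The degree is 2 — a single bowl opening along one axis; a quadric.
(b) Symmetries: mirror symmetry x ↦ −x ⇒ only even powers of x; it's symmetric under y → −y, forcing even powers of y.
(c) Against the integer gridlines: it meets the z-axis at z = 0 (among the integer gridlines); one x-axis crossing is at x = 0.
(d) These observations pin down the coefficients.

3*x^2 + y^2 + 2*z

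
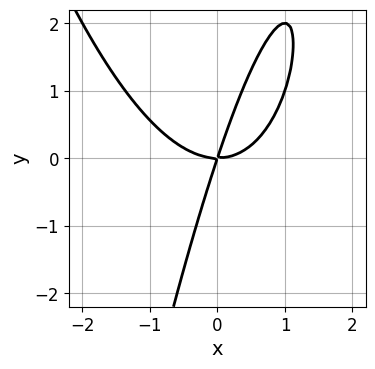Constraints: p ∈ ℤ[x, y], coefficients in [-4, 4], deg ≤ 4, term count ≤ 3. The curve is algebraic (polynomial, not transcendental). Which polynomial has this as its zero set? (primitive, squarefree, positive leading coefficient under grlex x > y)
deg p = 3. A generic line meets the curve in up to 3 points.
From the visible intercepts: it crosses the x-axis at the gridline x = 0; it meets the y-axis at y = 0 (among the integer gridlines).
Together with the visible shape, these determine p as stated.

2*x^3 - 3*x*y + y^2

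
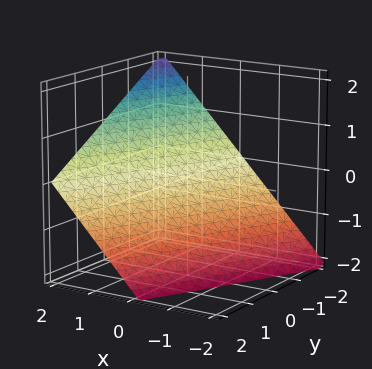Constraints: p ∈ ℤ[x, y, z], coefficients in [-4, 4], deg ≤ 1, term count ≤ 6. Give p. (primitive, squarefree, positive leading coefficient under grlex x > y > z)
(a) Degree: every cross-section is a straight line — this is a plane, so deg p = 1.
(b) From the visible intercepts: it meets the x-axis at x = 1 (among the integer gridlines); one y-axis crossing is at y = -2; one z-axis crossing is at z = -1.
(c) Together with the visible shape, these determine p as stated.

2*x - y - 2*z - 2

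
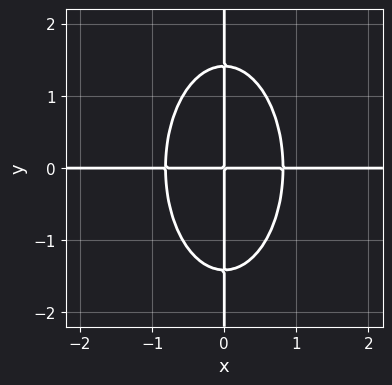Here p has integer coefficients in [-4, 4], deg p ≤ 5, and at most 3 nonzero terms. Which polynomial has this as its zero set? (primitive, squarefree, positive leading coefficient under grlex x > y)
3*x^3*y + x*y^3 - 2*x*y

(a) deg p = 4.
(b) Against the integer gridlines: every point of the y-axis in the box is on the curve; every point of the x-axis in the box is on the curve.
(c) Fitting integer coefficients to these (and the overall shape) gives p.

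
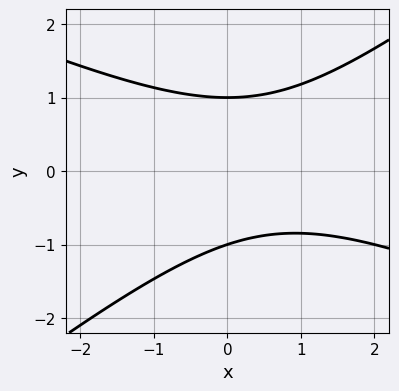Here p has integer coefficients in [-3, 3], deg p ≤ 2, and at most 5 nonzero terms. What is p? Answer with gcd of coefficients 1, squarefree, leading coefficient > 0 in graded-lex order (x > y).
x^2 + x*y - 3*y^2 - x + 3

deg p = 2. A generic line meets the curve in up to 2 points.
Observable constraints: the curve avoids every integer x-axis point in the box; the y-axis gridline crossings are at y ∈ {-1, 1}.
Fitting integer coefficients to these (and the overall shape) gives p.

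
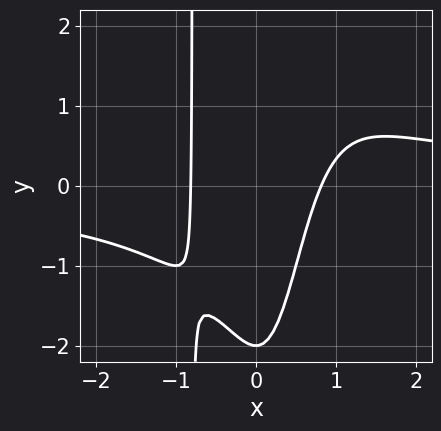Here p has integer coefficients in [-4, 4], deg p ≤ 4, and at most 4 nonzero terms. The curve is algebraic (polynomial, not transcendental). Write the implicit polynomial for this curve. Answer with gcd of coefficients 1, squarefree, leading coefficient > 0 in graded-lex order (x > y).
First, the degree is 4 — a generic line meets the curve in up to 4 points.
Then, from the axis intercepts and sections: it crosses the y-axis at the gridline y = -2.
Finally, the integer polynomial consistent with all of this is the stated p.

2*x^3*y - 3*x^2 + y + 2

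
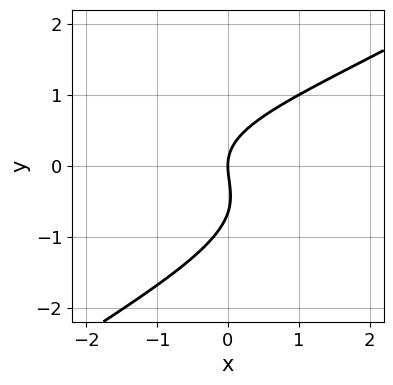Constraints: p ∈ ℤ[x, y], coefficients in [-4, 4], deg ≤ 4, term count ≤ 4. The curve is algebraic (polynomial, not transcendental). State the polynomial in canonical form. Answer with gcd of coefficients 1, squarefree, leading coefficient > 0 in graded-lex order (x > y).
2*x*y^2 - 3*y^3 - 2*y^2 + 3*x

deg p = 3. The shape is more complex than any degree-2 curve.
Against the integer gridlines: it crosses the x-axis at the gridline x = 0; it crosses the y-axis at the gridline y = 0.
These observations pin down the coefficients.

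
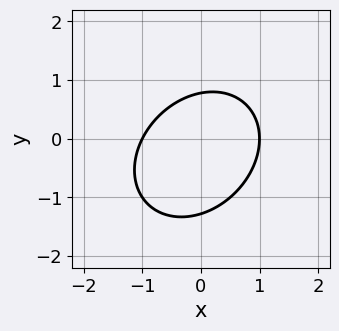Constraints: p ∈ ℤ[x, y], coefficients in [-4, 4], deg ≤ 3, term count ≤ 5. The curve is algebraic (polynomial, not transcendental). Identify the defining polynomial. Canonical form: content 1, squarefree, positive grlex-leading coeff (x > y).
2*x^2 - x*y + 2*y^2 + y - 2

1. Degree: no degree-1 curve has this shape, so deg p = 2.
2. Reading off the gridlines: the x-axis gridline crossings are at x ∈ {-1, 1}.
3. Solving for integer coefficients yields p as stated.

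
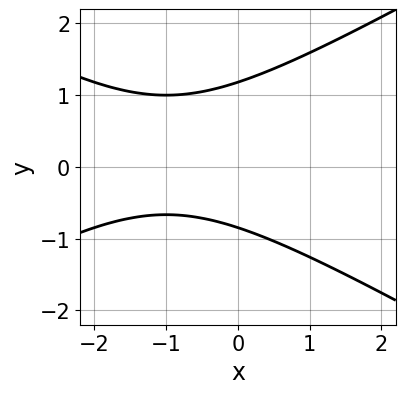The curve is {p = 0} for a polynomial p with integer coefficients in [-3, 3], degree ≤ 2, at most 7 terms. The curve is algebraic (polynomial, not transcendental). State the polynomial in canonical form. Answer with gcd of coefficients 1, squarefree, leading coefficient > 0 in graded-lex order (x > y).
1. The degree is 2 — no degree-1 curve has this shape.
2. From the axis intercepts and sections: no x-intercept at any integer in the box.
3. Assembling these constraints gives the stated polynomial.

x^2 - 3*y^2 + 2*x + y + 3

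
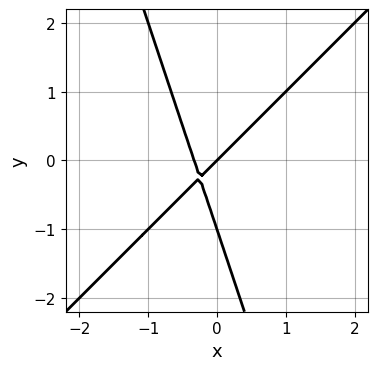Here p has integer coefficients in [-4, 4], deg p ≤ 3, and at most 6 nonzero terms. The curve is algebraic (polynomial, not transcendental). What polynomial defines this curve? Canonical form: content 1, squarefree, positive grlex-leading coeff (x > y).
Degree: no degree-1 curve has this shape, so deg p = 2.
From the visible intercepts: it meets the x-axis at x = 0 (among the integer gridlines); among the integer gridlines, it crosses the y-axis at y ∈ {-1, 0}.
These observations pin down the coefficients.

3*x^2 - 2*x*y - y^2 + x - y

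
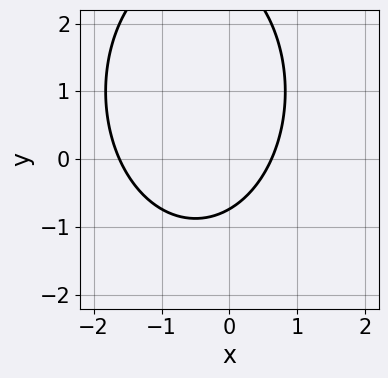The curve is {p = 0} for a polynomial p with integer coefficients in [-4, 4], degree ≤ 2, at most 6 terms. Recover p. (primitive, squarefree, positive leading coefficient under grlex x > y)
1. deg p = 2.
2. Matching integer coefficients to the picture gives p.

2*x^2 + y^2 + 2*x - 2*y - 2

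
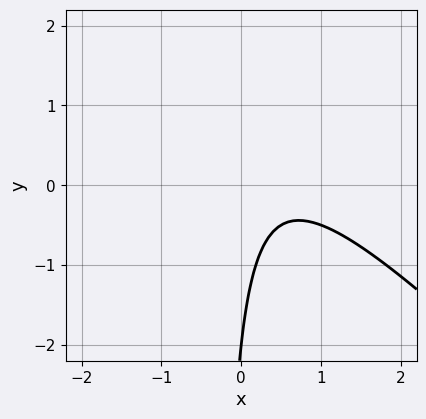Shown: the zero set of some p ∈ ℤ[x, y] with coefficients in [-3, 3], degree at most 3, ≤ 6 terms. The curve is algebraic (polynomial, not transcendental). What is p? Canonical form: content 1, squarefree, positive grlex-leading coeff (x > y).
The degree is 2 — the shape is more complex than any degree-1 curve.
Reading off the gridlines: it crosses the y-axis at the gridline y = -2; the curve avoids every integer x-axis point in the box.
Fitting integer coefficients to these (and the overall shape) gives p.

3*x^2 + 3*x*y - 3*x + y + 2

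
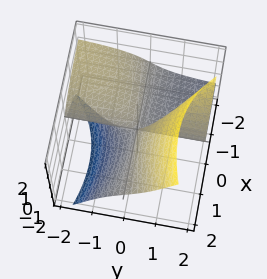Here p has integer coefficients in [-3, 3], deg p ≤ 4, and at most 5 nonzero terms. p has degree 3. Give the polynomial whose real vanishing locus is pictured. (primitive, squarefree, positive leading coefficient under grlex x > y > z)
x^2*z - 3*y*z^2 + 2*z^3 - 2*x*y

(a) The degree is 3 — a generic line meets the surface in up to 3 points.
(b) Against the integer gridlines: every point of the y-axis in the box is on the surface; the visible x-axis segment lies entirely on the surface; one z-axis crossing is at z = 0.
(c) Matching integer coefficients to the picture gives p.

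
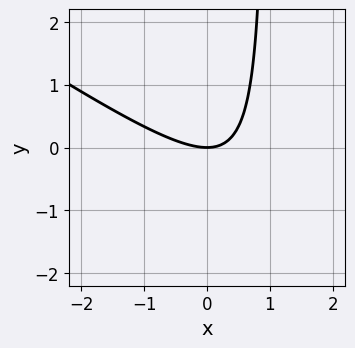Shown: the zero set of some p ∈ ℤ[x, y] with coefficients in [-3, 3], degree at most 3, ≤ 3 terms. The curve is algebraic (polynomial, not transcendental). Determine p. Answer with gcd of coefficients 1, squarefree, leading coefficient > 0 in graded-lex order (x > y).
2*x^2 + 3*x*y - 3*y

1. deg p = 2. A generic line meets the curve in up to 2 points.
2. Observable constraints: it crosses the x-axis at the gridline x = 0; one y-axis crossing is at y = 0.
3. These observations pin down the coefficients.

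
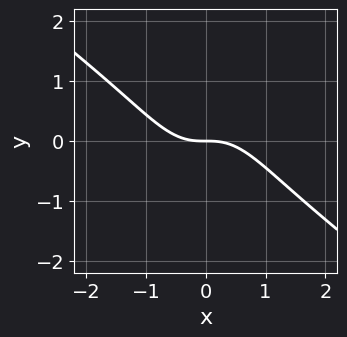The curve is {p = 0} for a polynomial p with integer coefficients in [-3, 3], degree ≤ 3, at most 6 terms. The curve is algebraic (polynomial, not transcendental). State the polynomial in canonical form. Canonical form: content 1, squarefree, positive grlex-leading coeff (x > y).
2*x^3 + 3*x^2*y + 2*x*y^2 + 2*y^3 + 2*y

deg p = 3.
From the axis intercepts and sections: it meets the y-axis at y = 0 (among the integer gridlines); it meets the x-axis at x = 0 (among the integer gridlines).
Assembling these constraints gives the stated polynomial.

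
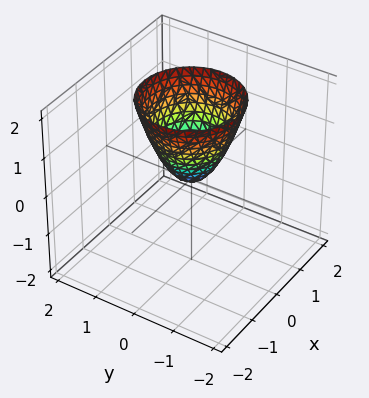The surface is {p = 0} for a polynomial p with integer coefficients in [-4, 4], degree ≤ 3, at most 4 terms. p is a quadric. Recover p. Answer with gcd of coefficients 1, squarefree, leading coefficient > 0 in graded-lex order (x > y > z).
(a) deg p = 2.
(b) Symmetries: the z-axis is an axis of rotation, so x and y enter only as x² + y².
(c) Checking where it meets the axes: a circular section at z = 2 has radius between 1 and 2; it crosses the x-axis at the gridline x = 0; it crosses the z-axis at the gridline z = 0; it crosses the y-axis at the gridline y = 0.
(d) Matching integer coefficients to the picture gives p.

3*x^2 + 3*y^2 - 2*z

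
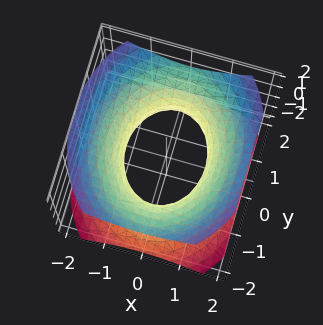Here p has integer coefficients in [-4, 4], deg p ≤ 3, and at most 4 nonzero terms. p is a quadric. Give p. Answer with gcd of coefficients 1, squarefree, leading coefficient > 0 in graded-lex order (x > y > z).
(a) Degree: an hourglass — one-sheet hyperboloid; a quadric, so deg p = 2.
(b) Symmetries: it's symmetric under y → −y, forcing even powers of y; the z ↦ −z reflection is a symmetry, so z appears only in even powers; mirror symmetry x ↦ −x ⇒ only even powers of x.
(c) Observable constraints: no z-intercept at any integer in the box; the x-axis gridline crossings are at x ∈ {-1, 1}.
(d) Matching integer coefficients to the picture gives p.

3*x^2 + 2*y^2 - 3*z^2 - 3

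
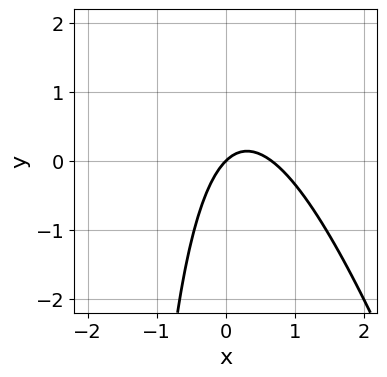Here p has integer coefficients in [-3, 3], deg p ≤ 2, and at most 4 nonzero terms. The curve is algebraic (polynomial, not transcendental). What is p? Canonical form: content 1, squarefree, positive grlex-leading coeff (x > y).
First, the degree is 2 — a generic line meets the curve in up to 2 points.
Next, from the axis intercepts and sections: one x-axis crossing is at x = 0; it crosses the y-axis at the gridline y = 0.
Finally, fitting integer coefficients to these (and the overall shape) gives p.

3*x^2 + x*y - 2*x + 2*y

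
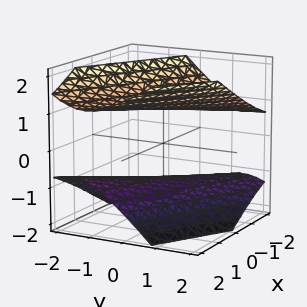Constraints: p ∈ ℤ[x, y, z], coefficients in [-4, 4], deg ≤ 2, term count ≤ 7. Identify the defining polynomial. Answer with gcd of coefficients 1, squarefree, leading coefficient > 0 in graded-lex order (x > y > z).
x^2 + 3*x*y + 2*y^2 - y*z - 3*z^2 + 3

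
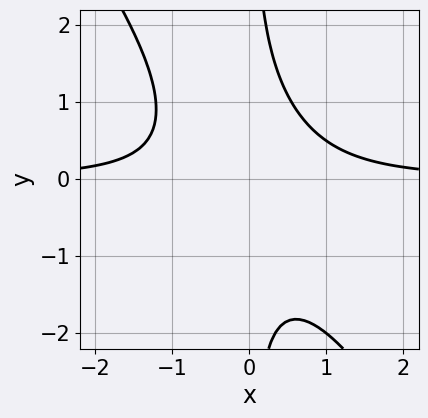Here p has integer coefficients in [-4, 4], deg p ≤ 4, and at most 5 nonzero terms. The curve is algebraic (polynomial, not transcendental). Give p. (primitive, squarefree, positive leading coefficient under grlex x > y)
Degree: no degree-2 curve has this shape, so deg p = 3.
Reading off the gridlines: no y-intercept at any integer in the box; no x-intercept at any integer in the box.
Solving for integer coefficients yields p as stated.

3*x^2*y + 2*x*y^2 - 2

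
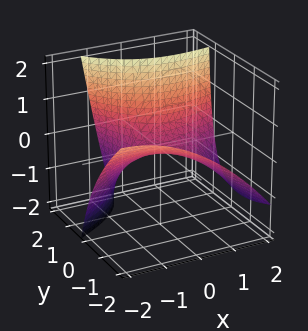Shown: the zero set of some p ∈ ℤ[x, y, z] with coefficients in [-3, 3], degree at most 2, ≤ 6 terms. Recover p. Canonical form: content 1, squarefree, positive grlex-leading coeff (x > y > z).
x^2 - 2*x*y - y^2 - 2*y*z + 3*z

Degree: the shape is more complex than any degree-1 surface, so deg p = 2.
From the axis intercepts and sections: one x-axis crossing is at x = 0; it meets the z-axis at z = 0 (among the integer gridlines); it meets the y-axis at y = 0 (among the integer gridlines).
These observations pin down the coefficients.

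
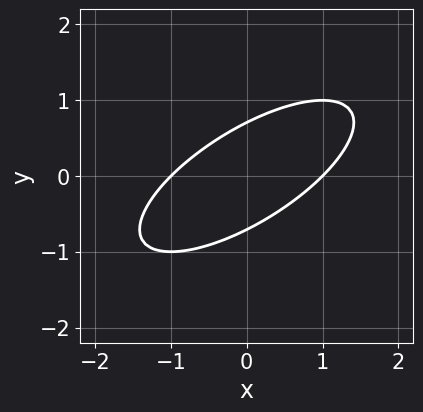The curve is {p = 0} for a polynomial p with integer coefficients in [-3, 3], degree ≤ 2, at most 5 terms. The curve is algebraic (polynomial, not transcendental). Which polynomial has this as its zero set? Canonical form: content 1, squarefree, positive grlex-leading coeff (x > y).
x^2 - 2*x*y + 2*y^2 - 1

(a) The degree is 2 — a generic line meets the curve in up to 2 points.
(b) Against the integer gridlines: the x-axis gridline crossings are at x ∈ {-1, 1}.
(c) Assembling these constraints gives the stated polynomial.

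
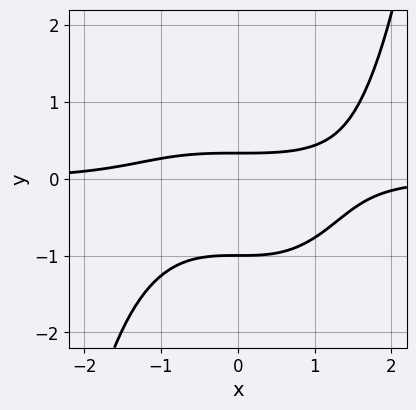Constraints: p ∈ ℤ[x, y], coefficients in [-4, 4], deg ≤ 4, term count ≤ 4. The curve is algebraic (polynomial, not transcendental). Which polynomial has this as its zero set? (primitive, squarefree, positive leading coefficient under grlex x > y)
(a) The degree is 4 — a generic line meets the curve in up to 4 points.
(b) From the axis intercepts and sections: it crosses the y-axis at the gridline y = -1; no x-intercept at any integer in the box.
(c) Putting this together gives p.

x^3*y - 3*y^2 - 2*y + 1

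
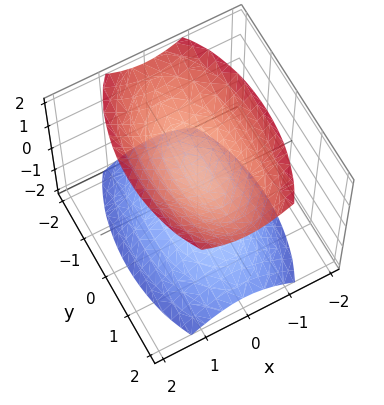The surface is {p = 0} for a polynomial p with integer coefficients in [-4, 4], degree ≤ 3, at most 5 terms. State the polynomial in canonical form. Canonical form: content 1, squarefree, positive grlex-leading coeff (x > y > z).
First, there are 2 components.
Then, deg p = 2.
Then, symmetries: the x ↦ −x reflection is a symmetry, so x appears only in even powers; the z ↦ −z reflection is a symmetry, so z appears only in even powers; mirror symmetry y ↦ −y ⇒ only even powers of y.
Then, checking where it meets the axes: it misses every integer gridline on the x-axis; the surface avoids every integer y-axis point in the box.
Finally, together with the visible shape, these determine p as stated.

3*x^2 + y^2 - 2*z^2 + 1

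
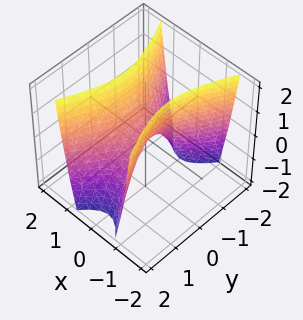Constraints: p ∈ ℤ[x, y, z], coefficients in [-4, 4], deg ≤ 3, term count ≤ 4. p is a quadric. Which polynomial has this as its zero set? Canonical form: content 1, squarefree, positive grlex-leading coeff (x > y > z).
3*x^2 - y^2 - z

The degree is 2 — a hyperbolic paraboloid; a quadric.
Symmetries: mirror symmetry y ↦ −y ⇒ only even powers of y; the x ↦ −x reflection is a symmetry, so x appears only in even powers.
Observable constraints: it crosses the y-axis at the gridline y = 0; it meets the x-axis at x = 0 (among the integer gridlines).
Matching integer coefficients to the picture gives p.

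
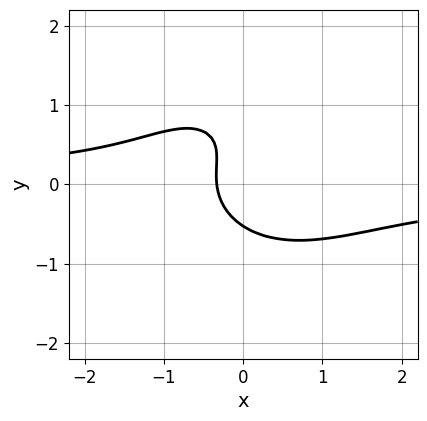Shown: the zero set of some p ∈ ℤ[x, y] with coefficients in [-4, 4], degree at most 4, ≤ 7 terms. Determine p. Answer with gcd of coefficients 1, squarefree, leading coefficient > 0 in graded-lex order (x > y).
1. The degree is 3 — the shape is more complex than any degree-2 curve.
2. The integer polynomial consistent with all of this is the stated p.

3*x^2*y + 3*y^3 - 2*y^2 + 3*x + 1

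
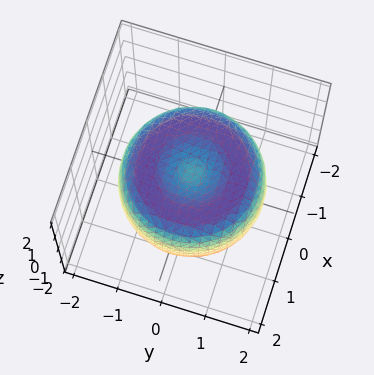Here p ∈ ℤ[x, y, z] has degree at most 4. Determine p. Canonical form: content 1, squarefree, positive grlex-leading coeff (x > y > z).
1. deg p = 4.
2. Symmetries: the surface is invariant under rotation about z: p = q(x² + y², z).
3. From the visible intercepts: a circular section at z = 0 has radius between 1 and 2.
4. Matching integer coefficients to the picture gives p.

x^4 + 2*x^2*y^2 + y^4 - 2*x^2 - 2*y^2 + 2*z^2 - 1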